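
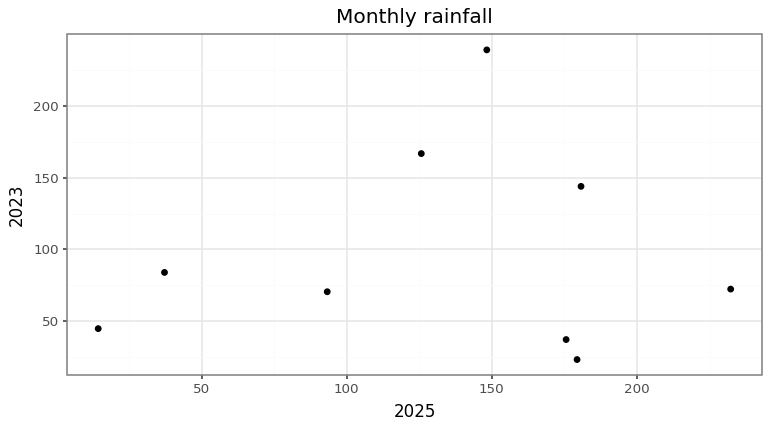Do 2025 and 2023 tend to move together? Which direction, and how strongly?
Points are roughly uncorrelated; weak (|r| ≈ 0.1).

no clear correlation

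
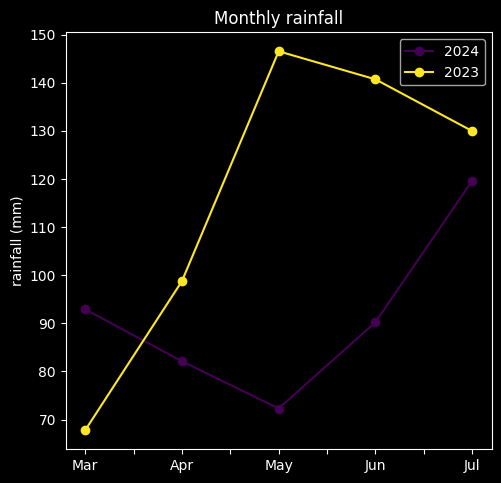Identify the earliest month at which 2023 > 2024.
Mar: 2023 ≈ 70 vs 2024 ≈ 90 (not yet); Apr: 2023 ≈ 100 vs 2024 ≈ 80 (first crossover).

Apr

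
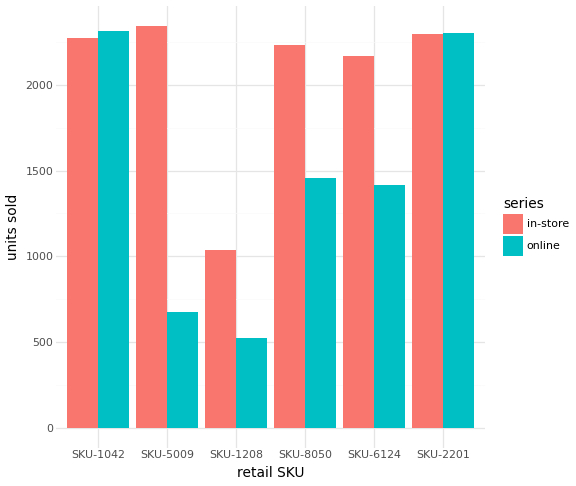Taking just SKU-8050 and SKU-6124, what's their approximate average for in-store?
(2200 + 2200) / 2 ≈ 2200.

≈ 2200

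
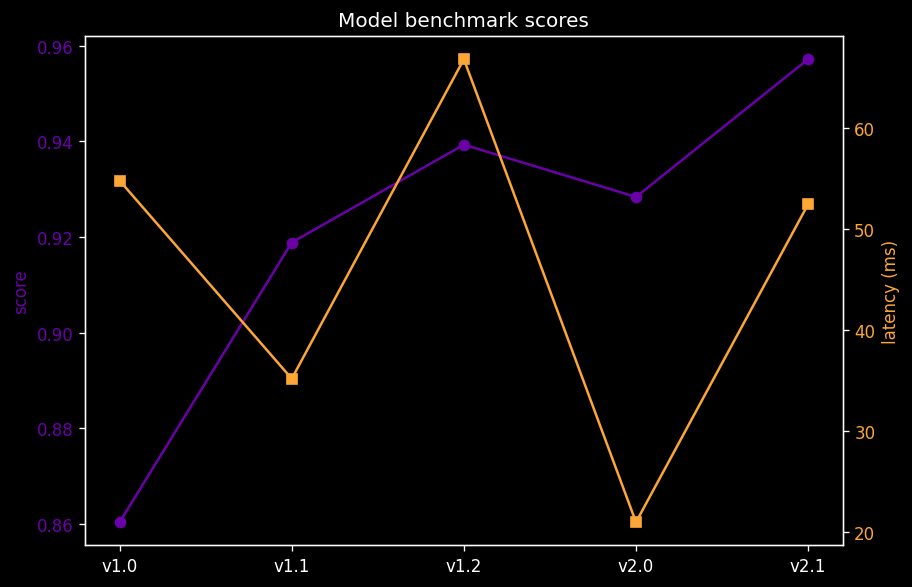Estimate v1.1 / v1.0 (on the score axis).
v1.1 ≈ 0.92, v1.0 ≈ 0.86; 0.92/0.86 ≈ 1.07.

≈ 1.07×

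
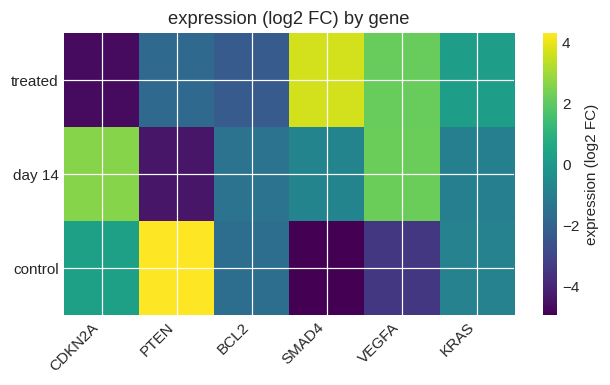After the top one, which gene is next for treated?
Top 3 for treated: SMAD4 ≈ 4, VEGFA ≈ 2, KRAS ≈ 0.

VEGFA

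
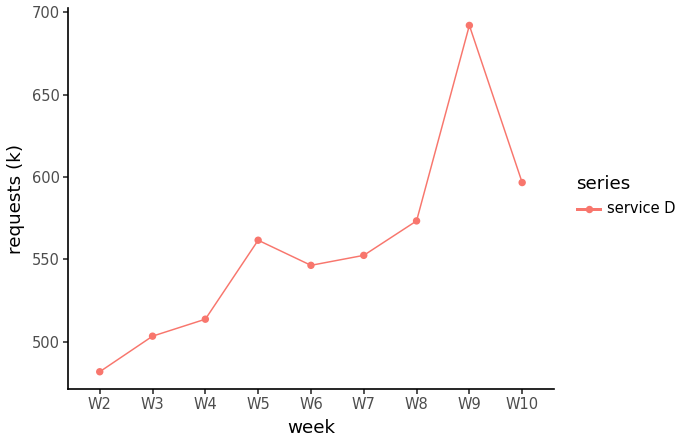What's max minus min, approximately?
≈ 220

Max W9 ≈ 700, min W2 ≈ 480; range ≈ 220.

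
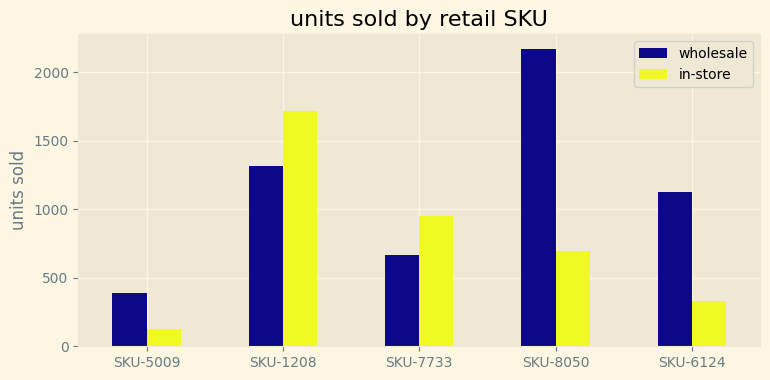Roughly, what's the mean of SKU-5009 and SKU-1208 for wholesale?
(400 + 1400) / 2 ≈ 900.

≈ 900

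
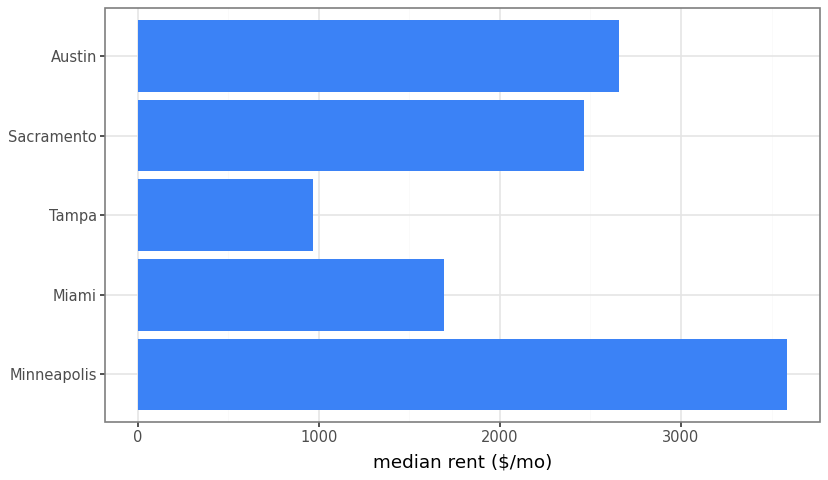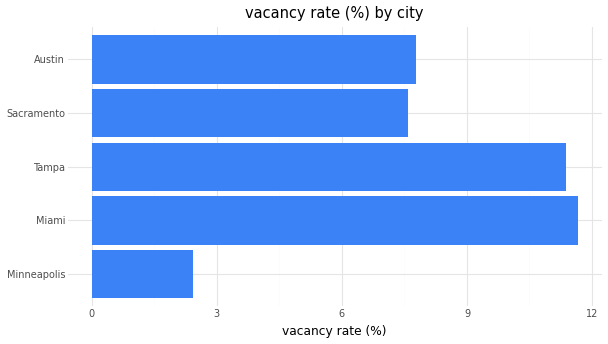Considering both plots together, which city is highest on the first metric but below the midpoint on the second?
Minneapolis

Chart 2 median vacancy rate (%) ≈ 8; below-median cities: Minneapolis, Sacramento. Among those, Minneapolis has the highest median rent ($/mo) (≈ 3500).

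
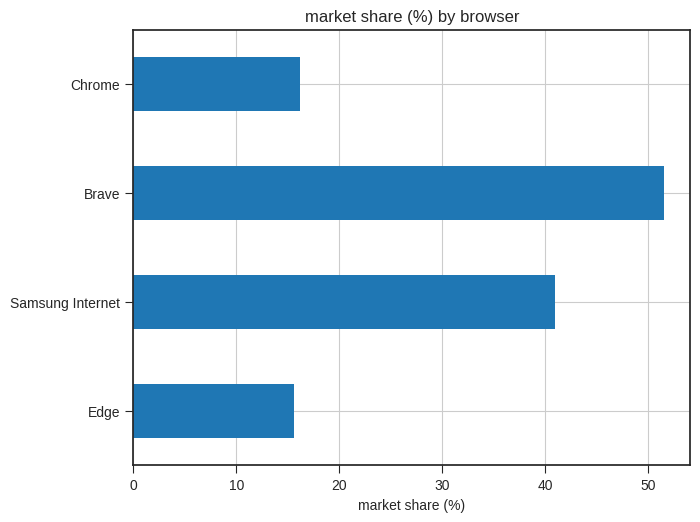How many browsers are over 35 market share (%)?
Above 35: Samsung Internet, Brave.

2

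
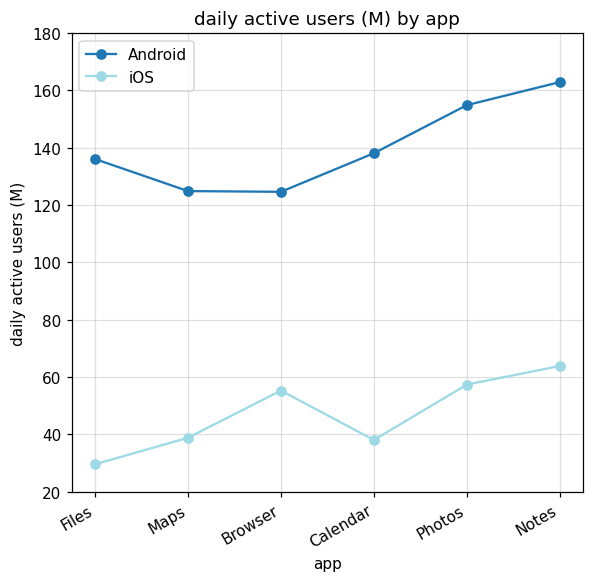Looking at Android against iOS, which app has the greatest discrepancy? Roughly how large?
Files, ≈ 120 M

Files: Android ≈ 140, iOS ≈ 20 → gap ≈ 120. Next-largest (Calendar) is only ≈ 100.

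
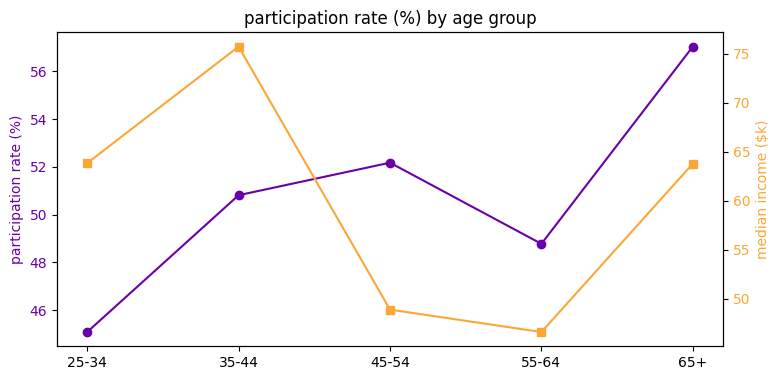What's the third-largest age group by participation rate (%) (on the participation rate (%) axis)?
35-44

Top 4 (on the participation rate (%) axis): 65+ ≈ 57, 45-54 ≈ 52, 35-44 ≈ 51, 55-64 ≈ 49.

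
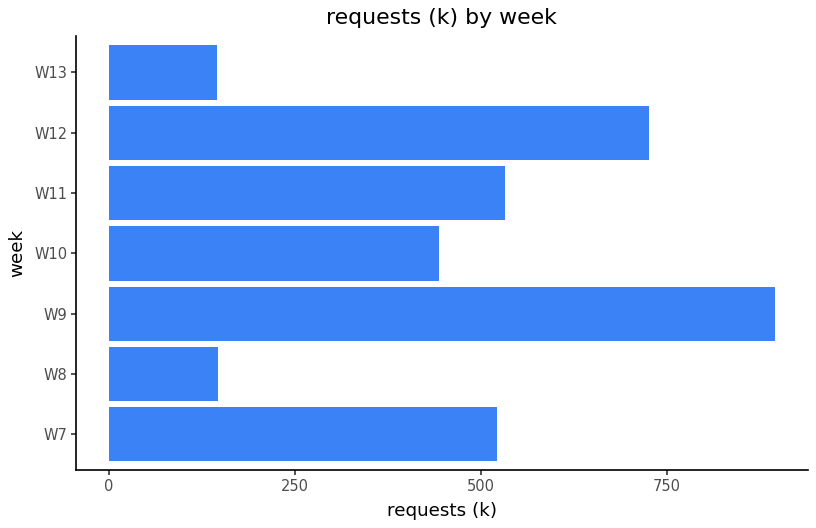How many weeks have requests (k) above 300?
Above 300: W7, W9, W10, W11, W12.

5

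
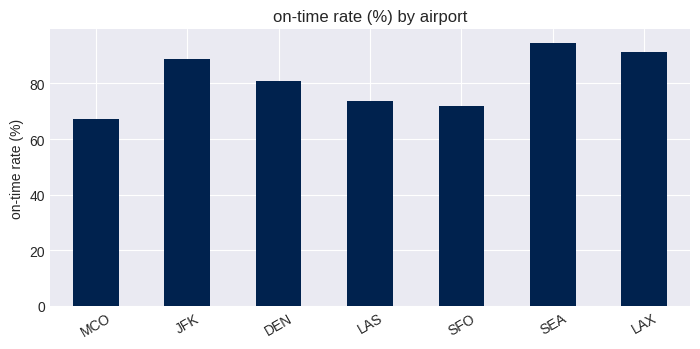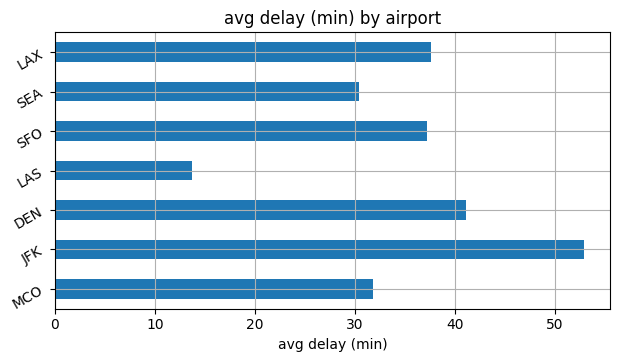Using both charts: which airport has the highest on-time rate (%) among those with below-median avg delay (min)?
Chart 2 median avg delay (min) ≈ 35; below-median airports: MCO, LAS, SEA. Among those, SEA has the highest on-time rate (%) (≈ 90).

SEA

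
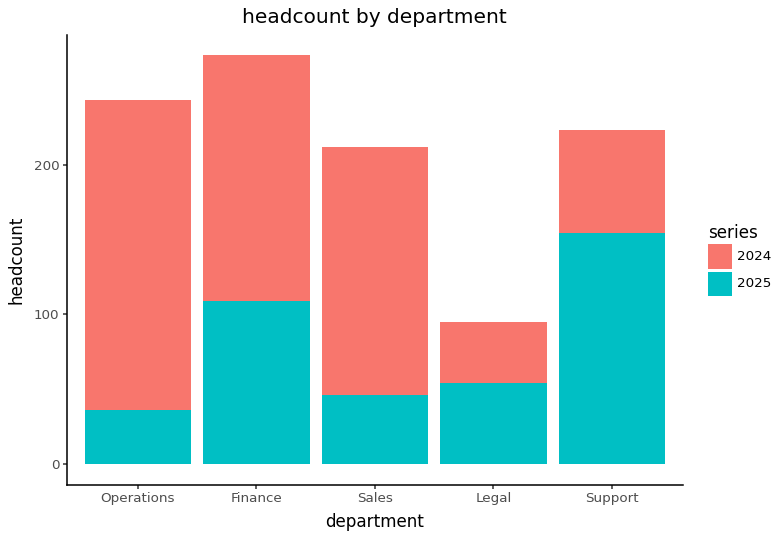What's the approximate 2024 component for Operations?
≈ 225

2024 top ≈ 250, bottom ≈ 25; segment ≈ 225.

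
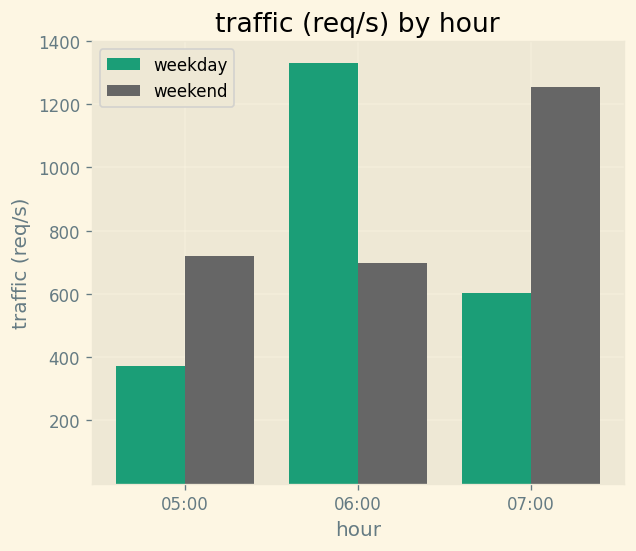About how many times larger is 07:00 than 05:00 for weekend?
≈ 1.5×

07:00 ≈ 1200, 05:00 ≈ 800; 1200/800 ≈ 1.5.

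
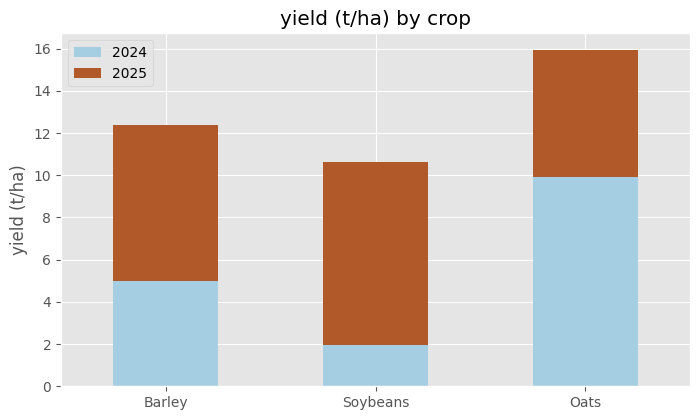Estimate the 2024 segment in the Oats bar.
≈ 10

2024 top ≈ 10, bottom ≈ 0; segment ≈ 10.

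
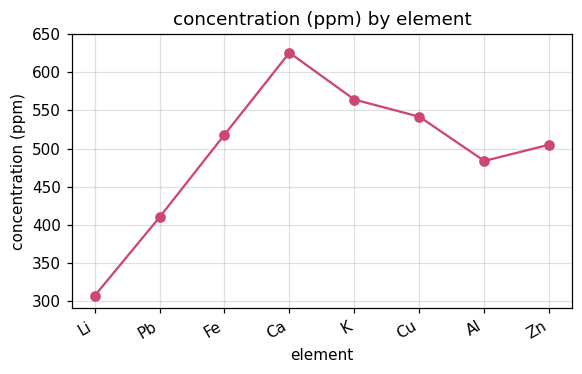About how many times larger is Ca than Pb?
Ca ≈ 650, Pb ≈ 400; 650/400 ≈ 1.62.

≈ 1.62×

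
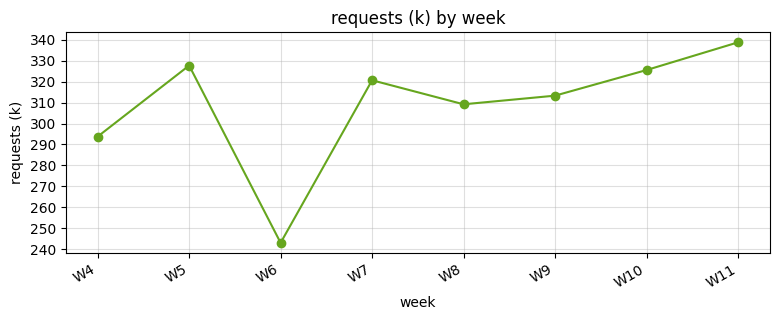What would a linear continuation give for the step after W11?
≈ 355

Last three: 310, 330, 340 → slope ≈ 15/step → next ≈ 355.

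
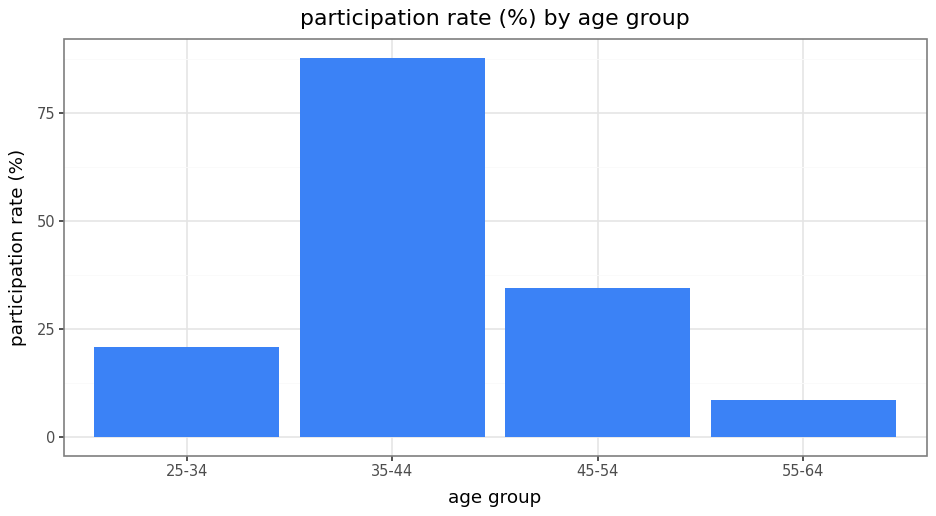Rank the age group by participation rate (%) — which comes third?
Top 4: 35-44 ≈ 90, 45-54 ≈ 30, 25-34 ≈ 20, 55-64 ≈ 10.

25-34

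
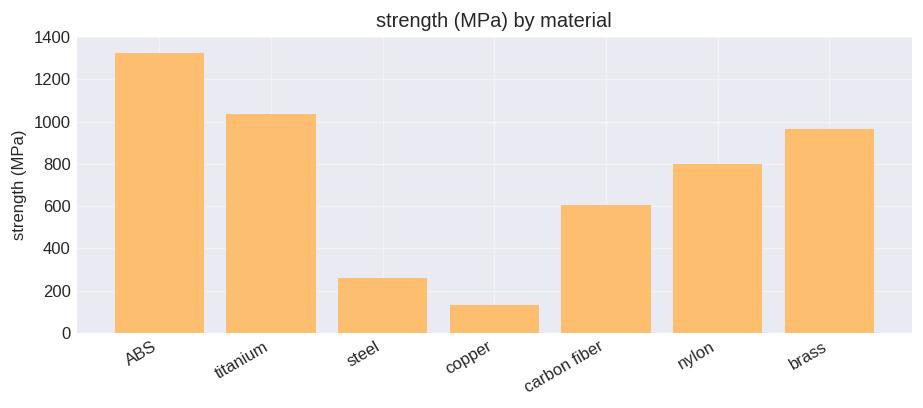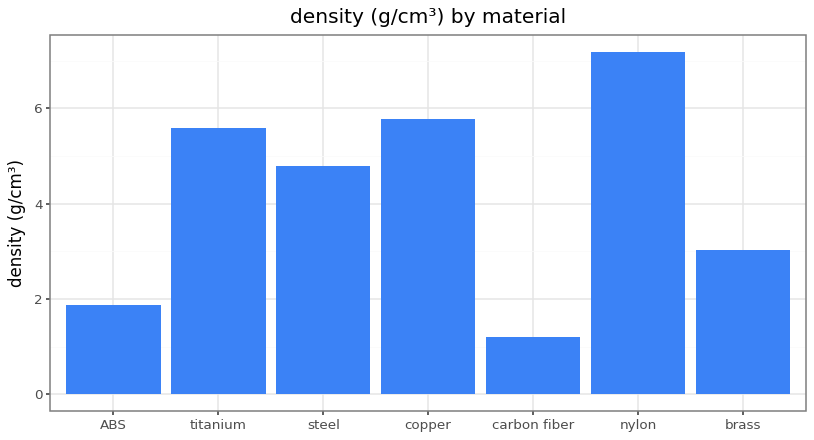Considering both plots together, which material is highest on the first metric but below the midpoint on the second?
ABS

Chart 2 median density (g/cm³) ≈ 5; below-median materials: ABS, carbon fiber, brass. Among those, ABS has the highest strength (MPa) (≈ 1400).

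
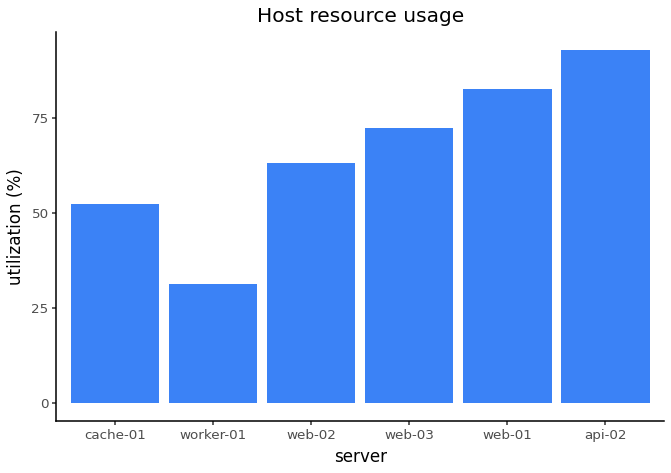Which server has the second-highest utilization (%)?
Top 3: api-02 ≈ 90, web-01 ≈ 80, web-03 ≈ 70.

web-01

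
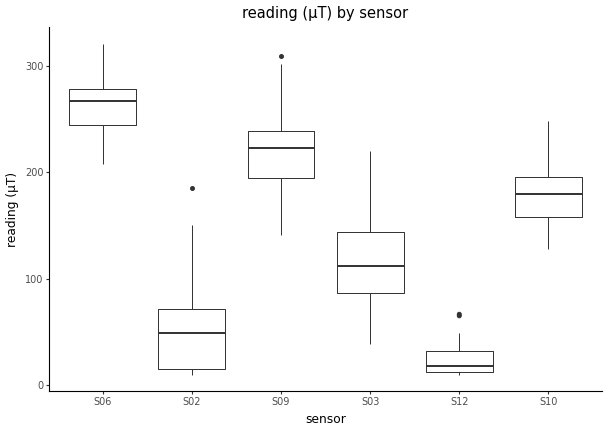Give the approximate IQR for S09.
Q3 ≈ 250, Q1 ≈ 200; IQR ≈ 50.

≈ 50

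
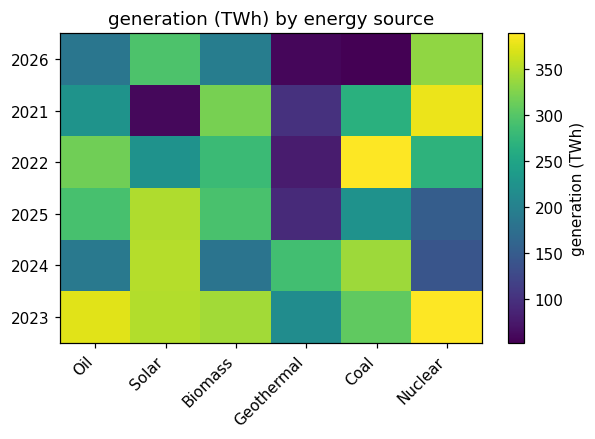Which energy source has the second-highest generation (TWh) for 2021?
Biomass

Top 3 for 2021: Nuclear ≈ 400, Biomass ≈ 300, Coal ≈ 250.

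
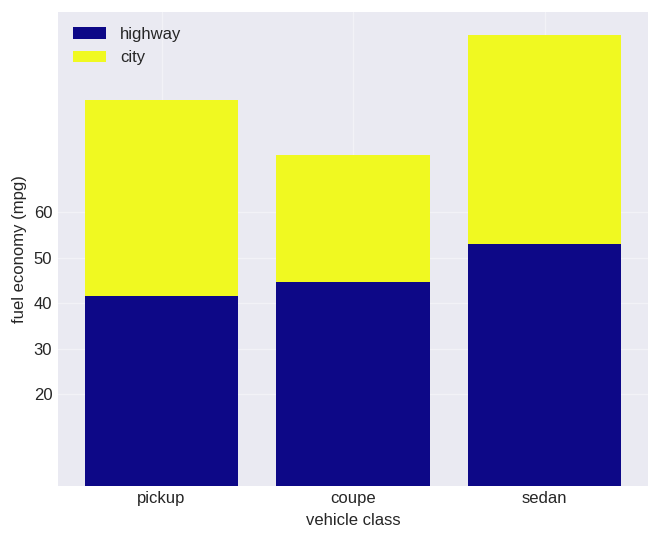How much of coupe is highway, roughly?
highway top ≈ 40, bottom ≈ 0; segment ≈ 40.

≈ 40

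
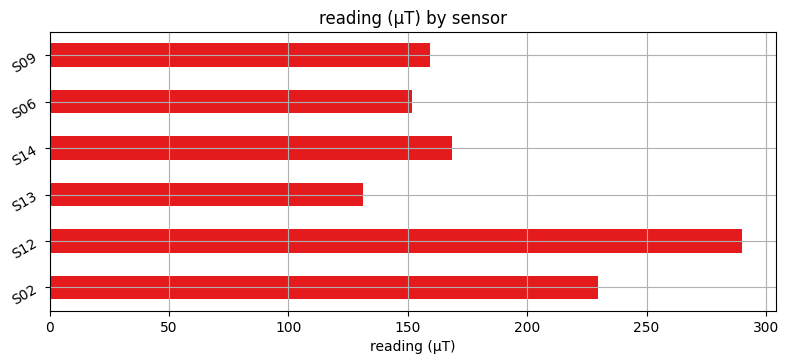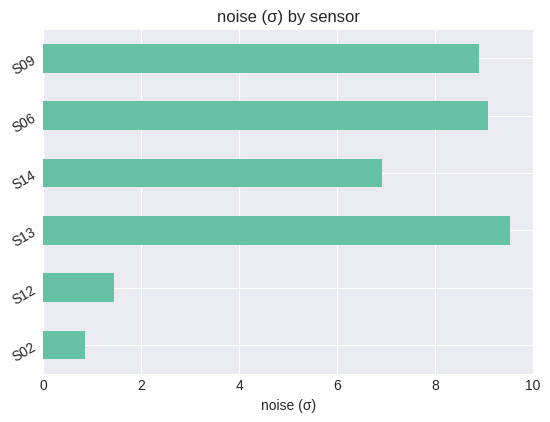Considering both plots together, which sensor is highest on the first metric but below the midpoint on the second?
S12

Chart 2 median noise (σ) ≈ 8; below-median sensors: S02, S12, S14. Among those, S12 has the highest reading (µT) (≈ 300).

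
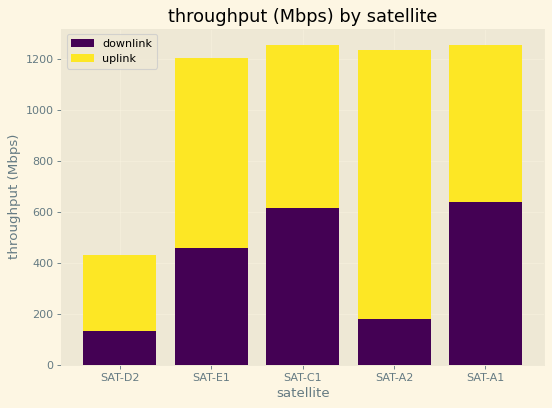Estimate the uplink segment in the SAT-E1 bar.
≈ 800

uplink top ≈ 1200, bottom ≈ 400; segment ≈ 800.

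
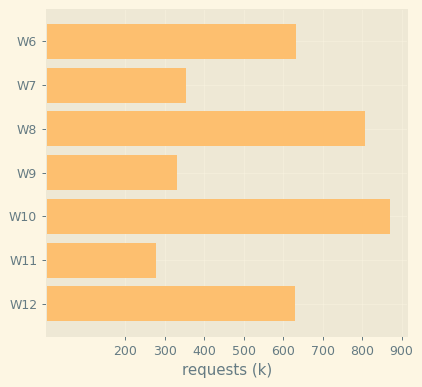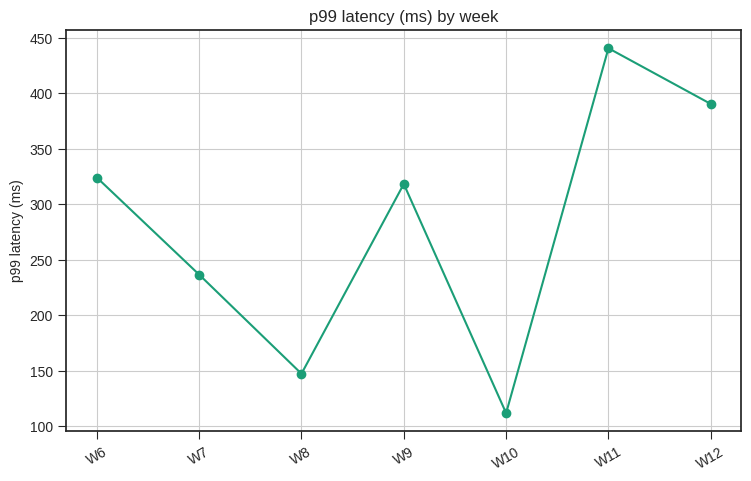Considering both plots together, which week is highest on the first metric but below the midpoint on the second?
W10

Chart 2 median p99 latency (ms) ≈ 300; below-median weeks: W7, W8, W10. Among those, W10 has the highest requests (k) (≈ 900).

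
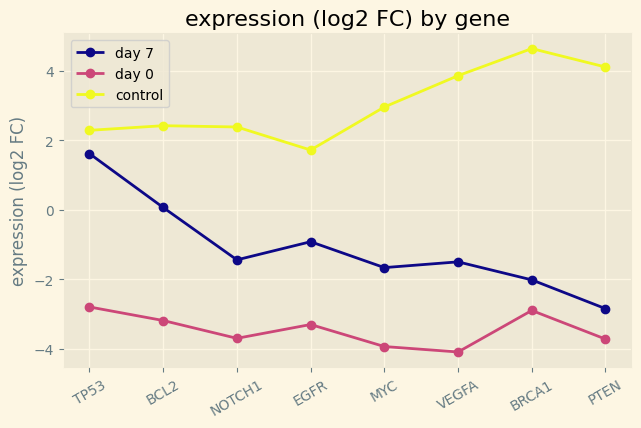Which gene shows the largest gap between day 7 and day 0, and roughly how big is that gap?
TP53, ≈ 5 log2 FC

TP53: day 7 ≈ 2, day 0 ≈ -3 → gap ≈ 5. Next-largest (BCL2) is only ≈ 3.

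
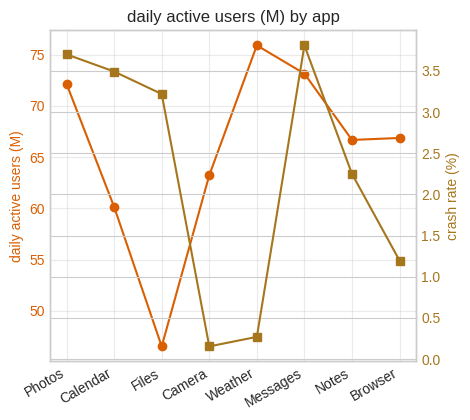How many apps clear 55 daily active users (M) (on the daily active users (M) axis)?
Above 55: Photos, Calendar, Camera, Weather, Messages, Notes, Browser.

7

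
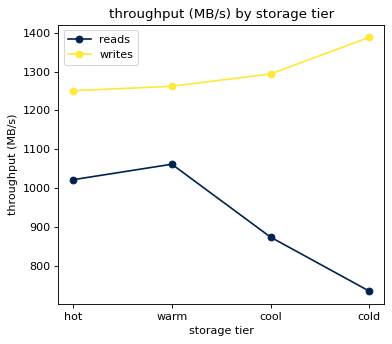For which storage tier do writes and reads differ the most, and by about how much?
cold, ≈ 700 MB/s

cold: writes ≈ 1400, reads ≈ 700 → gap ≈ 700. Next-largest (cool) is only ≈ 400.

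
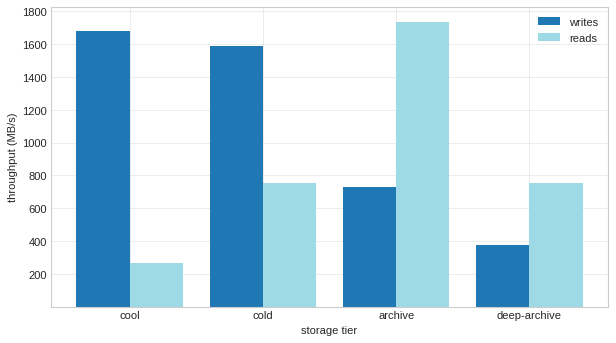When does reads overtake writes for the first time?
cold: reads ≈ 800 vs writes ≈ 1600 (not yet); archive: reads ≈ 1800 vs writes ≈ 800 (first crossover).

archive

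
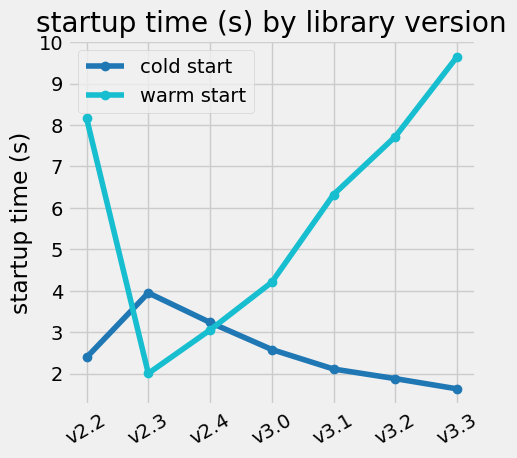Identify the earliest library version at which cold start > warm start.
v2.3

v2.2: cold start ≈ 2 vs warm start ≈ 8 (not yet); v2.3: cold start ≈ 4 vs warm start ≈ 2 (first crossover).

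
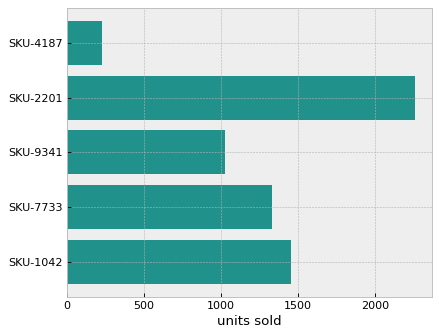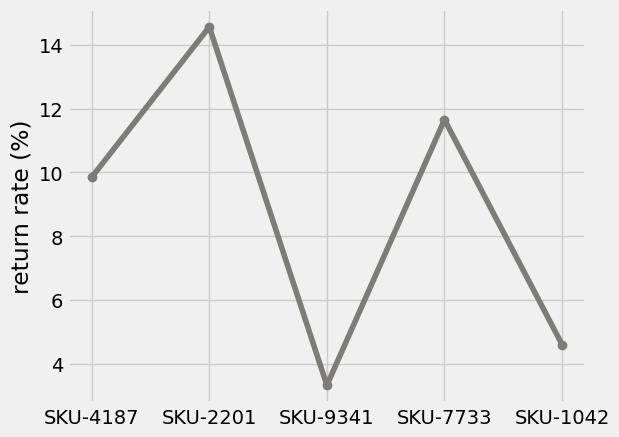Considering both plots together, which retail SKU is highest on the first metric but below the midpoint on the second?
Chart 2 median return rate (%) ≈ 10; below-median retail SKUs: SKU-9341, SKU-1042. Among those, SKU-1042 has the highest units sold (≈ 1500).

SKU-1042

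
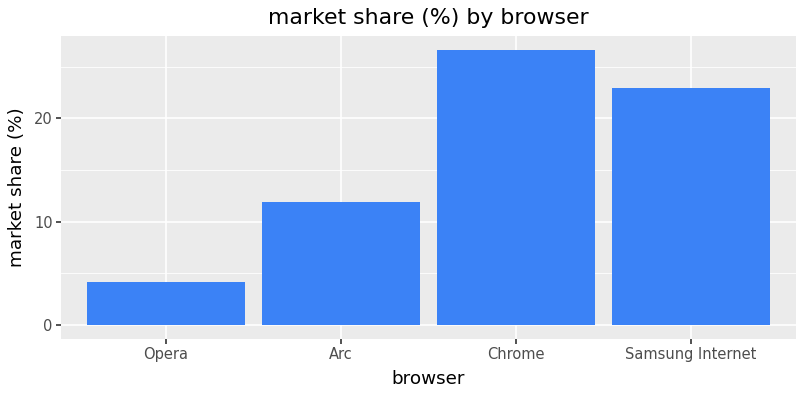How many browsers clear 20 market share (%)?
Above 20: Chrome, Samsung Internet.

2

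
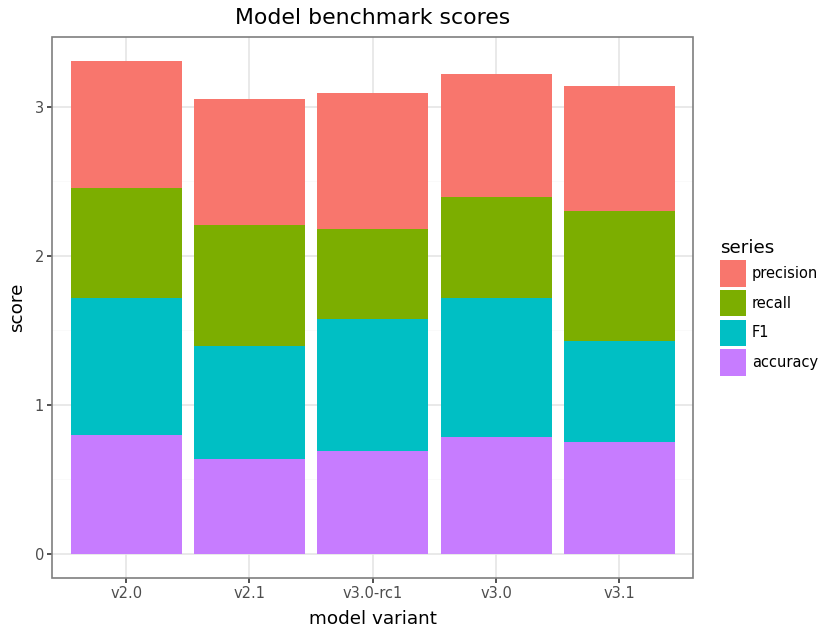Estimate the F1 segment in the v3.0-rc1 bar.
≈ 1.0

F1 top ≈ 1.5, bottom ≈ 0.5; segment ≈ 1.0.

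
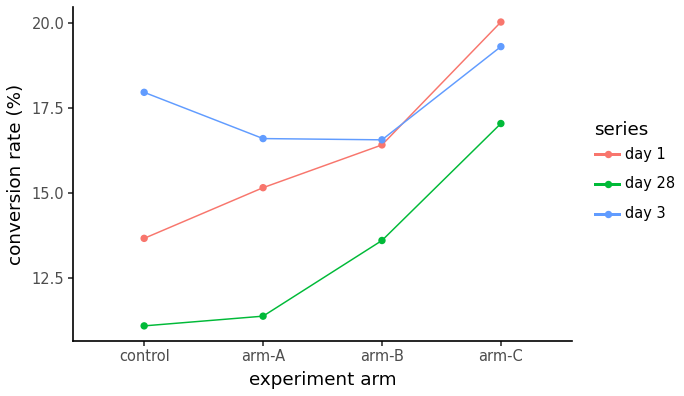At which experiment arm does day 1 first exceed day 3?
arm-B: day 1 ≈ 16 vs day 3 ≈ 17 (not yet); arm-C: day 1 ≈ 20 vs day 3 ≈ 19 (first crossover).

arm-C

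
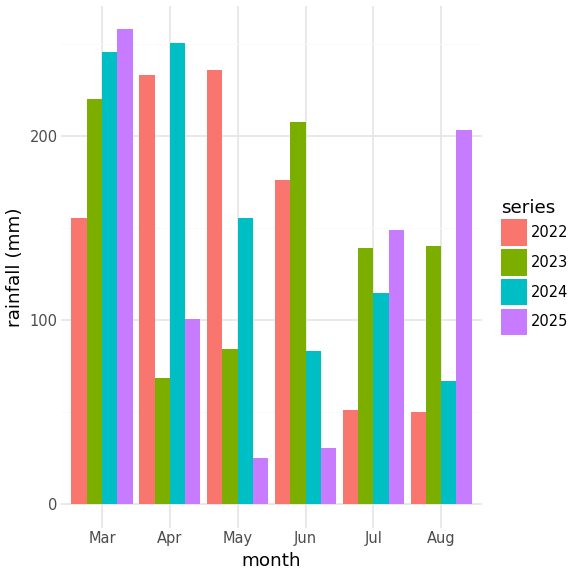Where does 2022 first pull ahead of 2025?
Apr

Mar: 2022 ≈ 150 vs 2025 ≈ 250 (not yet); Apr: 2022 ≈ 225 vs 2025 ≈ 100 (first crossover).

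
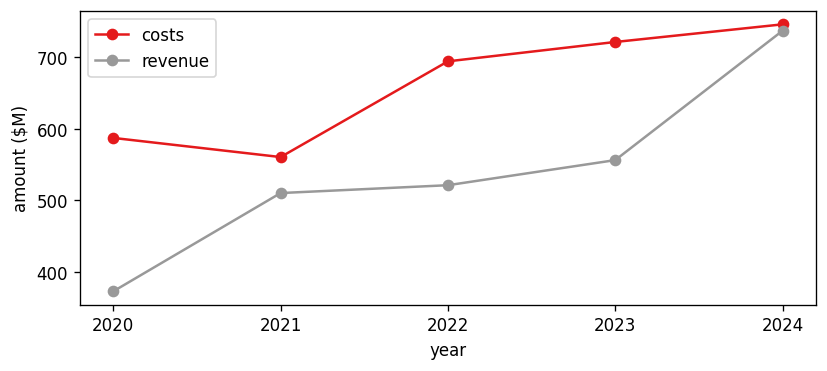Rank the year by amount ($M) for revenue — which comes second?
2023

Top 3 for revenue: 2024 ≈ 750, 2023 ≈ 550, 2022 ≈ 500.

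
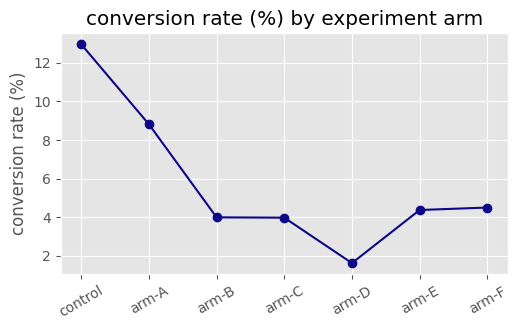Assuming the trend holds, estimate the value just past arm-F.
Last three: 2, 4, 5 → slope ≈ 1.5/step → next ≈ 6.5.

≈ 6.5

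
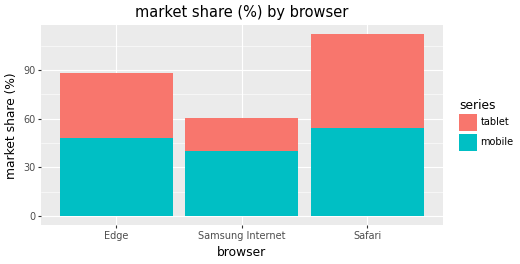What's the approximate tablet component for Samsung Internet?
≈ 20

tablet top ≈ 60, bottom ≈ 40; segment ≈ 20.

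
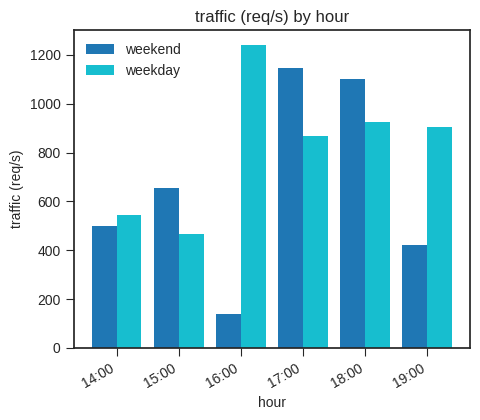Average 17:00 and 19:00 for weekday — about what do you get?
≈ 900

(800 + 1000) / 2 ≈ 900.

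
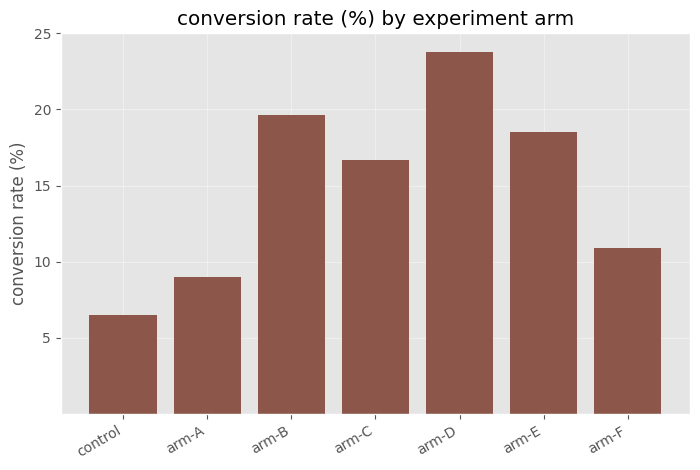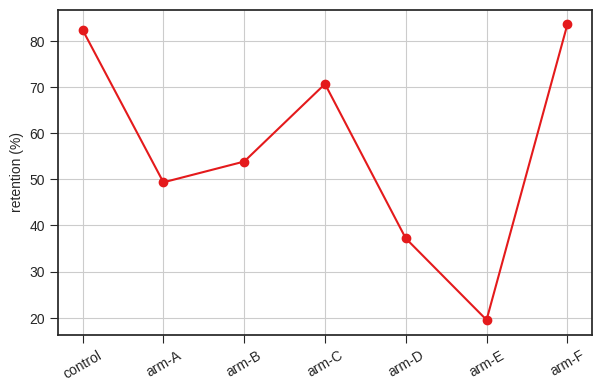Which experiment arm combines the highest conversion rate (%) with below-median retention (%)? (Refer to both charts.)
arm-D

Chart 2 median retention (%) ≈ 50; below-median experiment arms: arm-A, arm-D, arm-E. Among those, arm-D has the highest conversion rate (%) (≈ 25).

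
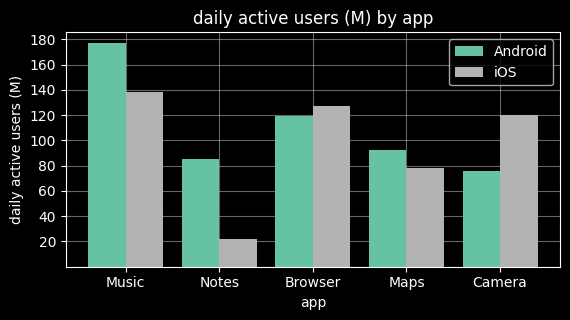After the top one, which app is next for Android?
Top 3 for Android: Music ≈ 180, Browser ≈ 120, Maps ≈ 100.

Browser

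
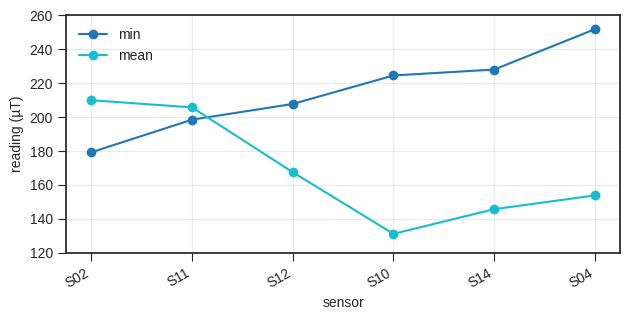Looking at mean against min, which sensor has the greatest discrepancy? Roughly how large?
S04: mean ≈ 160, min ≈ 260 → gap ≈ 100. Next-largest (S10) is only ≈ 80.

S04, ≈ 100 µT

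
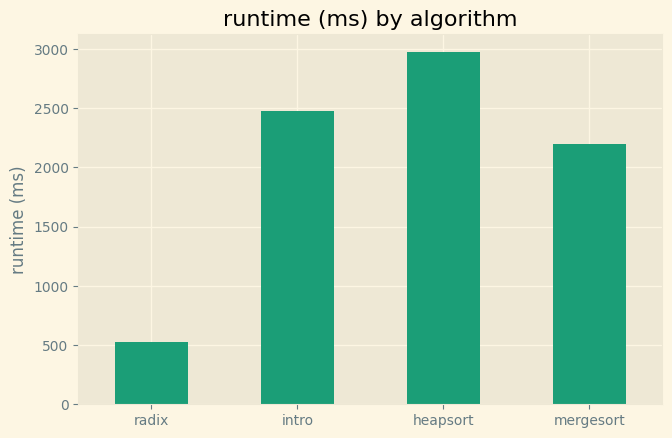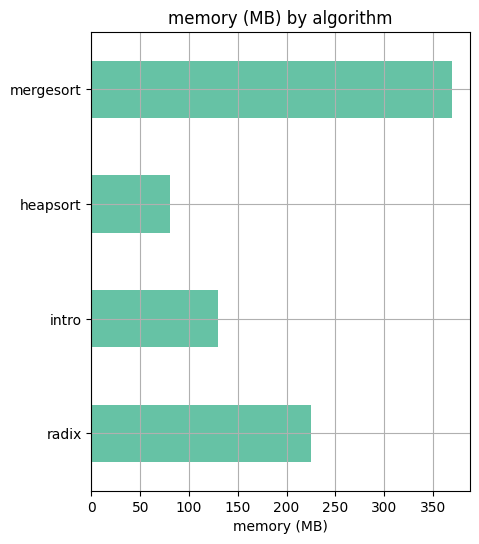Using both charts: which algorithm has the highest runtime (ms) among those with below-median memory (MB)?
heapsort

Chart 2 median memory (MB) ≈ 200; below-median algorithms: intro, heapsort. Among those, heapsort has the highest runtime (ms) (≈ 3000).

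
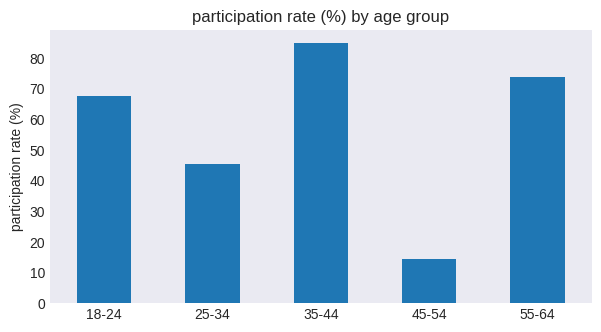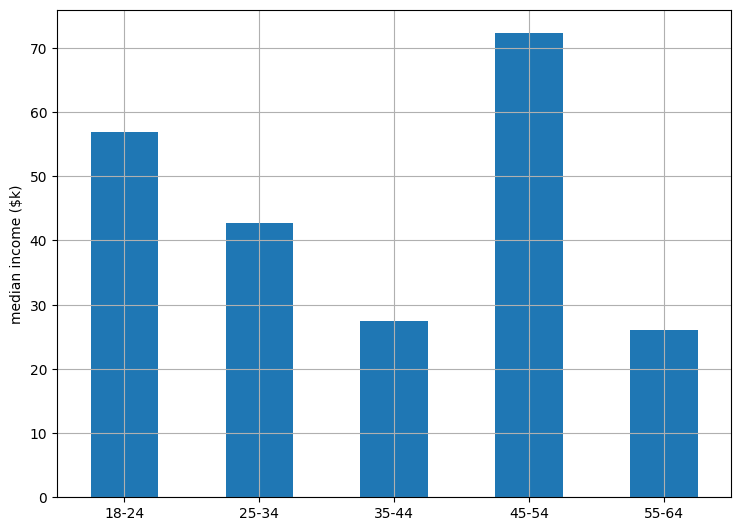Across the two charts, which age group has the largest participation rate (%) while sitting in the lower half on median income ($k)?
Chart 2 median median income ($k) ≈ 40; below-median age groups: 35-44, 55-64. Among those, 35-44 has the highest participation rate (%) (≈ 80).

35-44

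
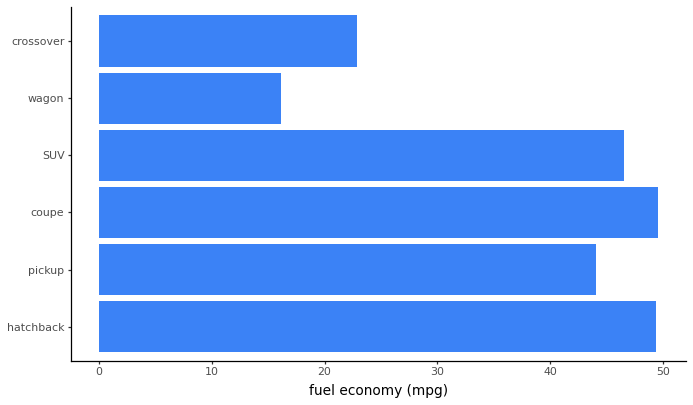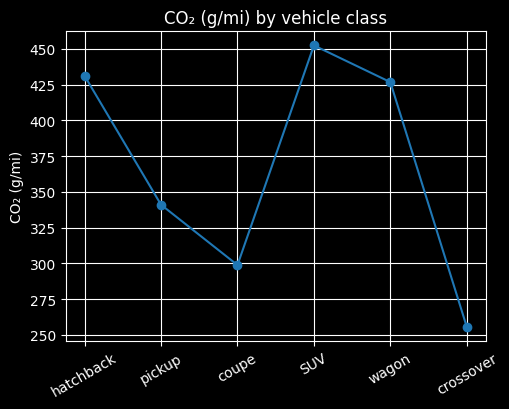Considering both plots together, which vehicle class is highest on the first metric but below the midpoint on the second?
coupe

Chart 2 median CO₂ (g/mi) ≈ 400; below-median vehicle classes: pickup, coupe, crossover. Among those, coupe has the highest fuel economy (mpg) (≈ 50).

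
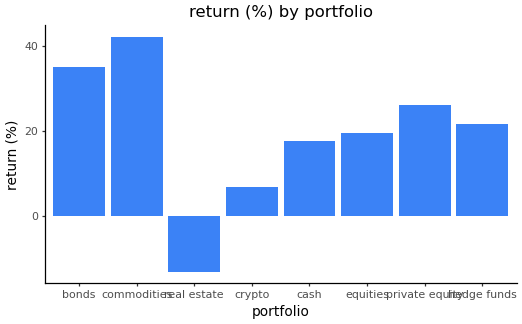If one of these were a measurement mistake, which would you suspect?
real estate ≈ -15; the rest sit between ≈ 5 and ≈ 40.

real estate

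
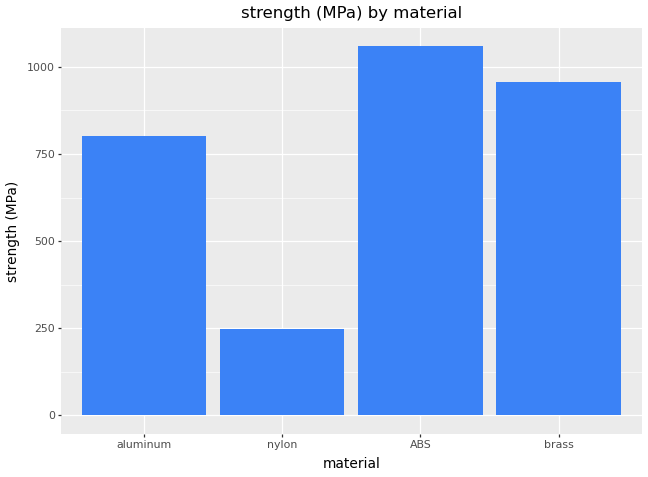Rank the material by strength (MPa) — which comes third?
Top 4: ABS ≈ 1100, brass ≈ 1000, aluminum ≈ 800, nylon ≈ 200.

aluminum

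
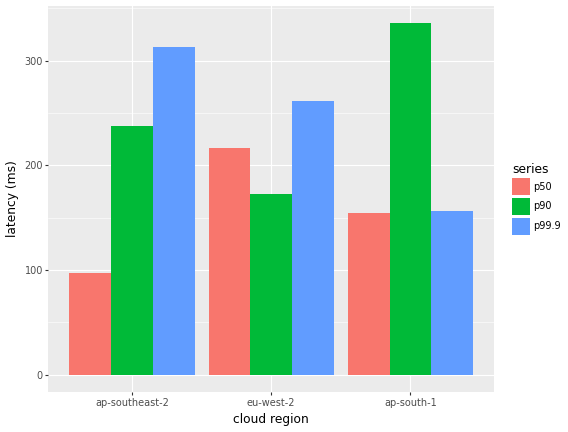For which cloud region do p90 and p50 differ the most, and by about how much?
ap-south-1: p90 ≈ 350, p50 ≈ 150 → gap ≈ 200. Next-largest (ap-southeast-2) is only ≈ 150.

ap-south-1, ≈ 200 ms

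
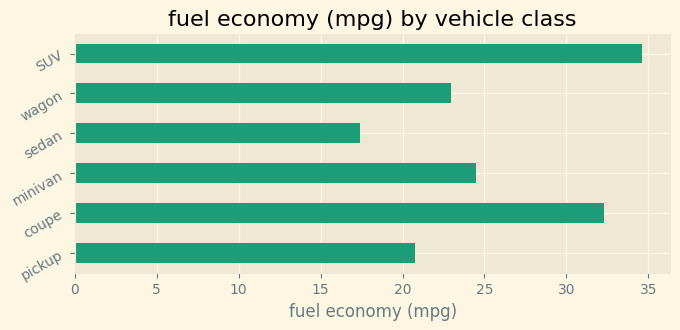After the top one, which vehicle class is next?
Top 3: SUV ≈ 35, coupe ≈ 30, minivan ≈ 25.

coupe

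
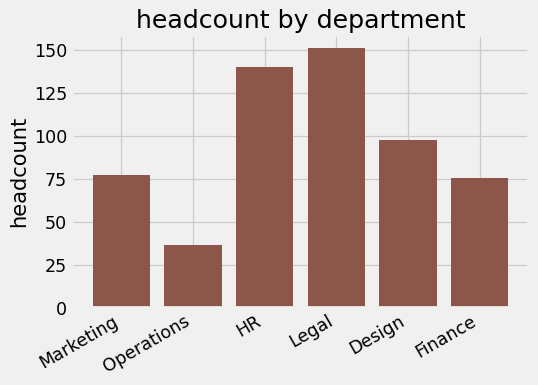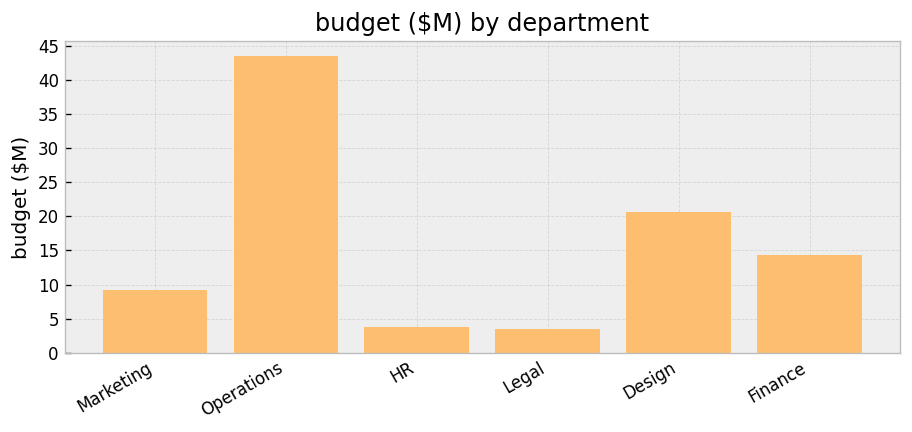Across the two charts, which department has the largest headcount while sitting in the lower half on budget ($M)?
Chart 2 median budget ($M) ≈ 10; below-median departments: Marketing, HR, Legal. Among those, Legal has the highest headcount (≈ 160).

Legal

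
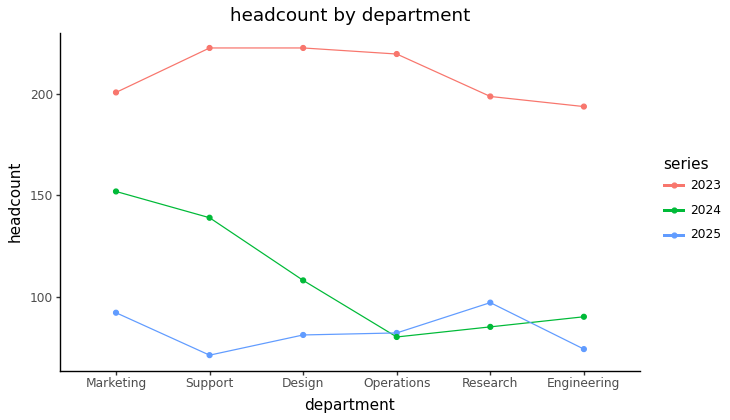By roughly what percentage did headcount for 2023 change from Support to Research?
≈ -9.1%

Support ≈ 220, Research ≈ 200; (200 − 220) / 220 ≈ -9.1%.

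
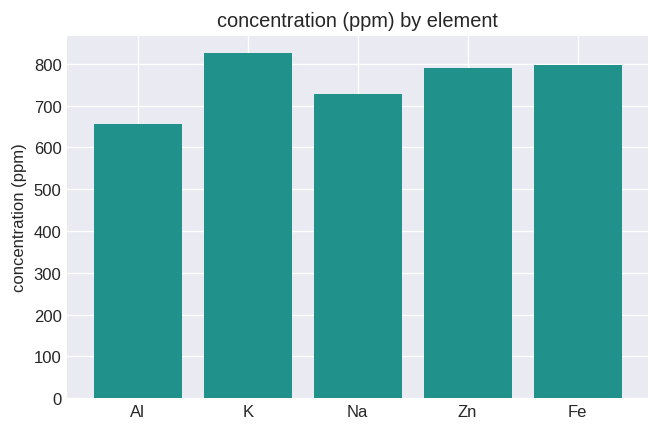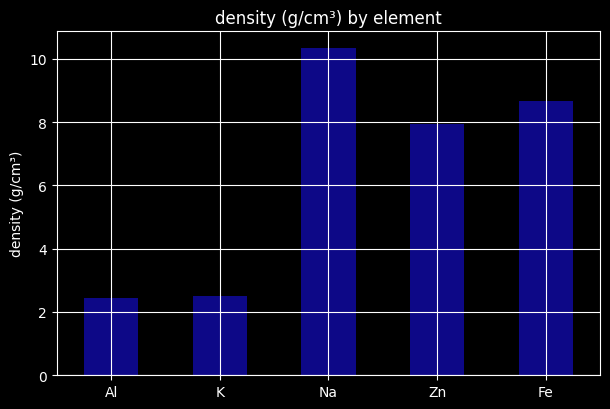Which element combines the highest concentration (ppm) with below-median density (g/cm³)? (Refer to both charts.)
K

Chart 2 median density (g/cm³) ≈ 8; below-median elements: Al, K. Among those, K has the highest concentration (ppm) (≈ 800).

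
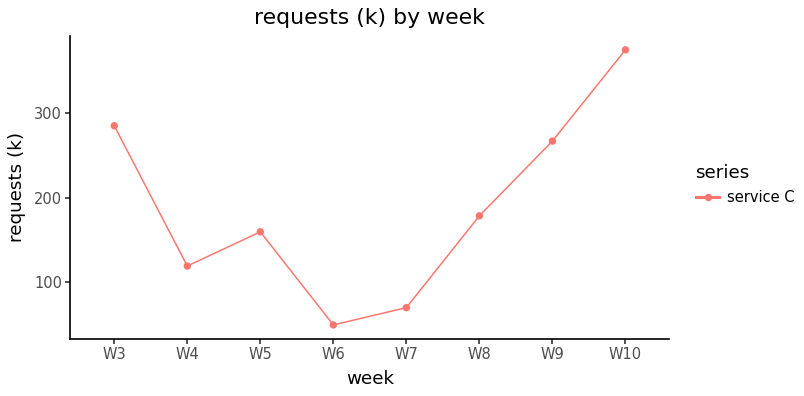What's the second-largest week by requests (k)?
W3

Top 3: W10 ≈ 400, W3 ≈ 300, W9 ≈ 250.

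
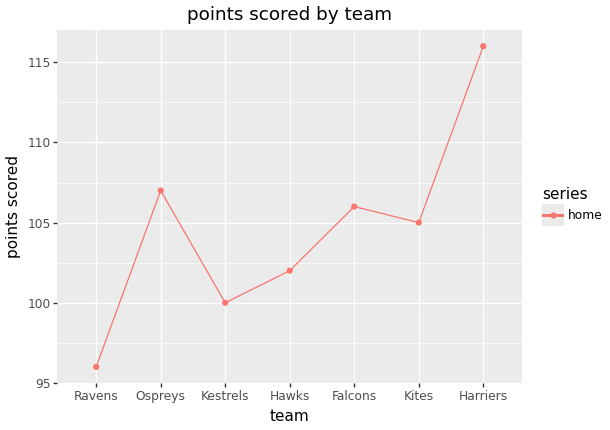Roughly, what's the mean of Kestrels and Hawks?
(100 + 102) / 2 ≈ 101.

≈ 101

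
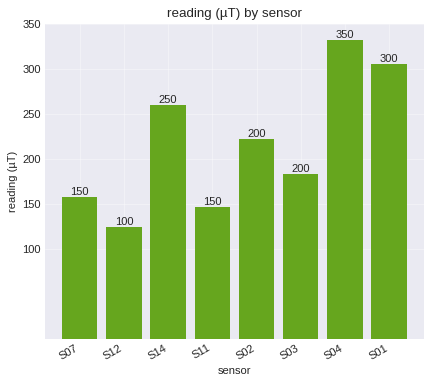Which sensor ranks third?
Top 4: S04 ≈ 350, S01 ≈ 300, S14 ≈ 250, S02 ≈ 200.

S14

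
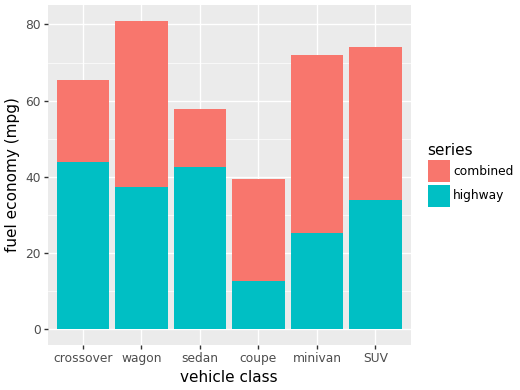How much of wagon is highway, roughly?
≈ 40

highway top ≈ 40, bottom ≈ 0; segment ≈ 40.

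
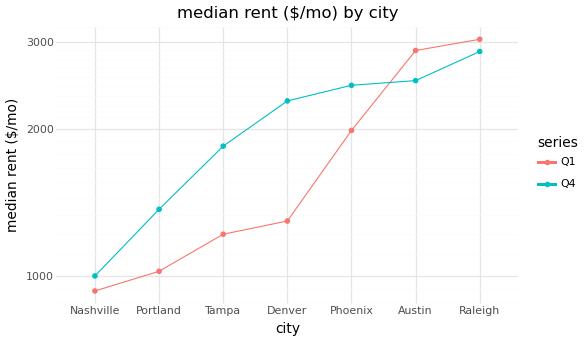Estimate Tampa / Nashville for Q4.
≈ 1.8×

Tampa ≈ 1800, Nashville ≈ 1000; 1800/1000 ≈ 1.8.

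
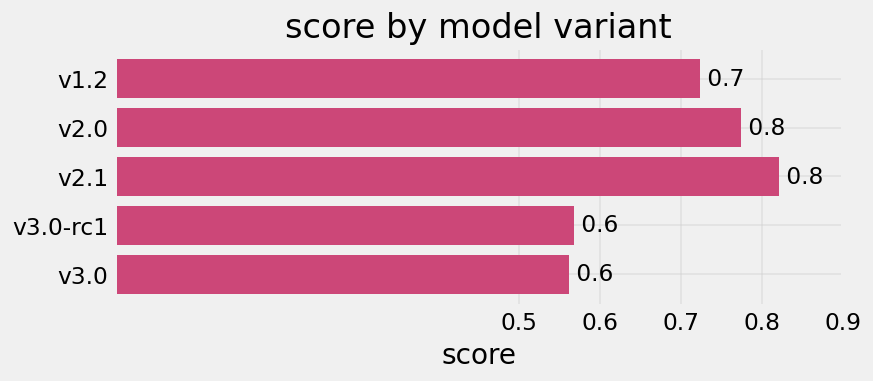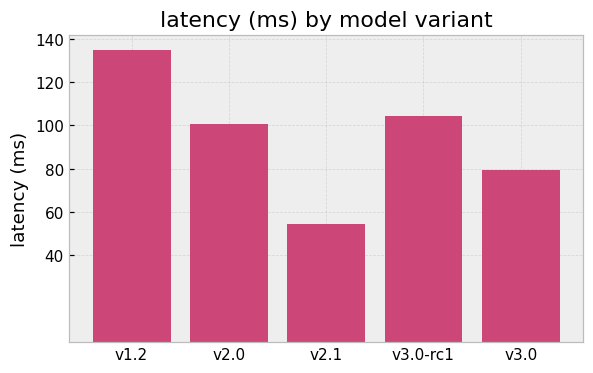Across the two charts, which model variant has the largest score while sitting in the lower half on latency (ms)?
Chart 2 median latency (ms) ≈ 100; below-median model variants: v2.1, v3.0. Among those, v2.1 has the highest score (≈ 0.8).

v2.1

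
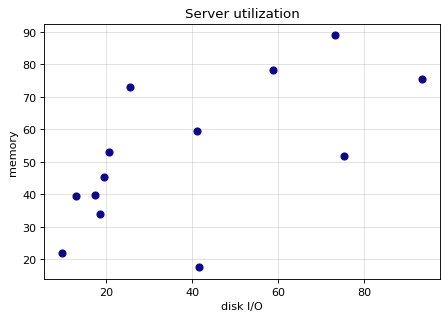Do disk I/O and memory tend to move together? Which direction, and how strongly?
positive, moderate

Points are positively correlated; moderate (|r| ≈ 0.6).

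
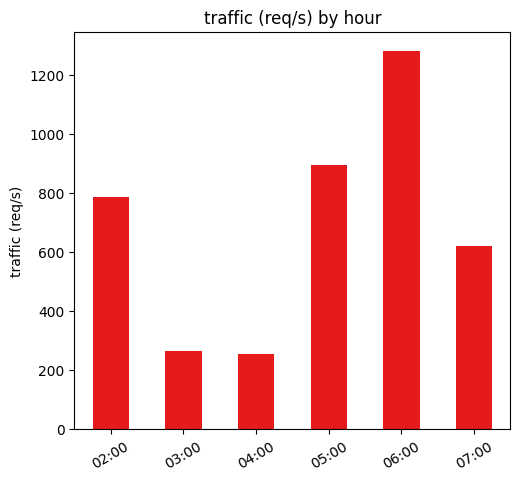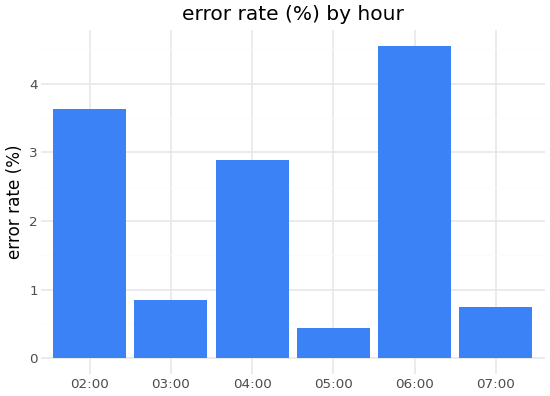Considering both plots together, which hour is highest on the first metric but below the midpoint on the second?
Chart 2 median error rate (%) ≈ 2; below-median hours: 03:00, 05:00, 07:00. Among those, 05:00 has the highest traffic (req/s) (≈ 800).

05:00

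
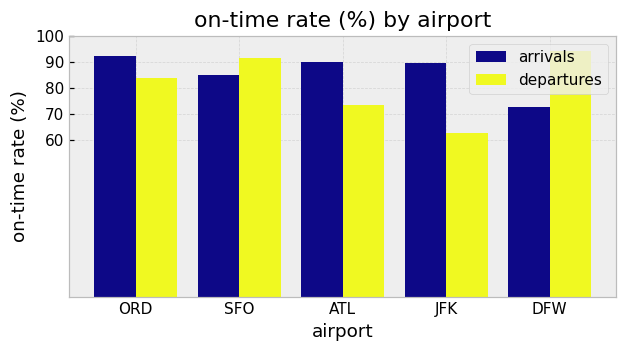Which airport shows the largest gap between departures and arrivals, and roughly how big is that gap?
JFK, ≈ 30 %

JFK: departures ≈ 60, arrivals ≈ 90 → gap ≈ 30. Next-largest (DFW) is only ≈ 20.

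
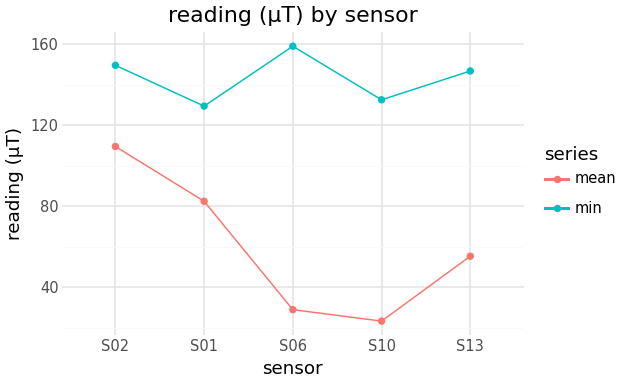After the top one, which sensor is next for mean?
S01

Top 3 for mean: S02 ≈ 100, S01 ≈ 80, S13 ≈ 60.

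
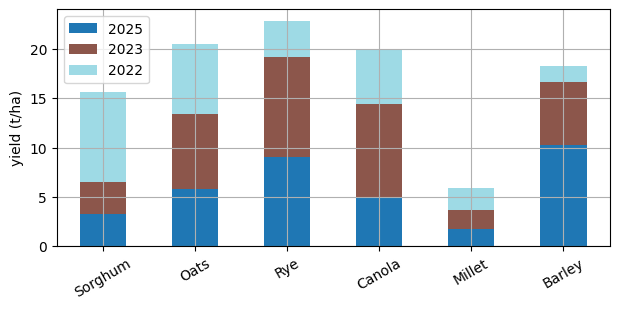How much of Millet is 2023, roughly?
2023 top ≈ 4, bottom ≈ 2; segment ≈ 2.

≈ 2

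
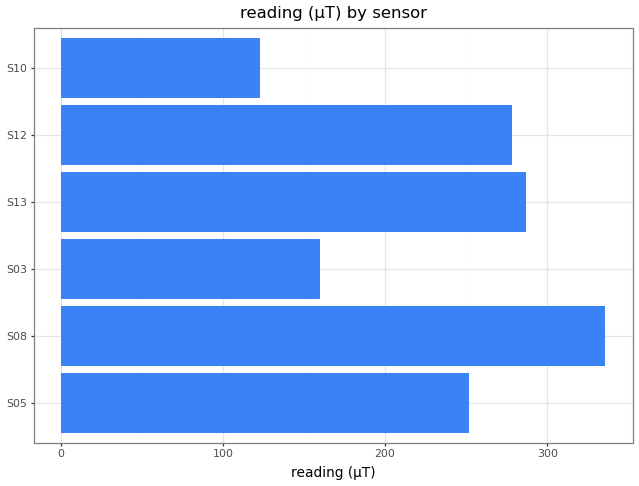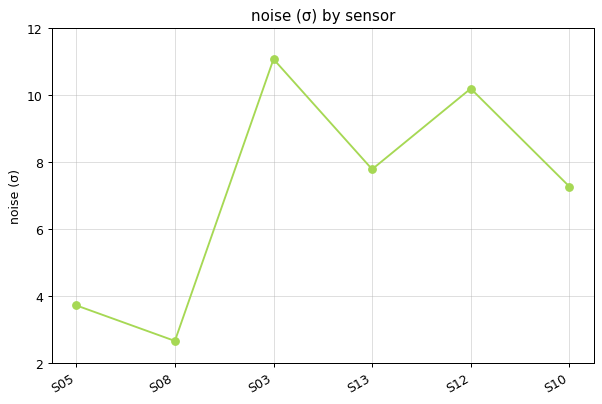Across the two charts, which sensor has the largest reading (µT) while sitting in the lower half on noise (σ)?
S08

Chart 2 median noise (σ) ≈ 8; below-median sensors: S05, S08, S10. Among those, S08 has the highest reading (µT) (≈ 350).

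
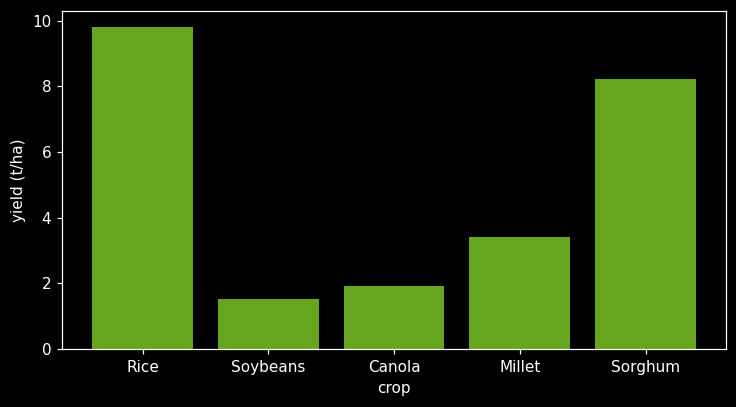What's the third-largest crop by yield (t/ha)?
Top 4: Rice ≈ 10, Sorghum ≈ 8, Millet ≈ 3, Canola ≈ 2.

Millet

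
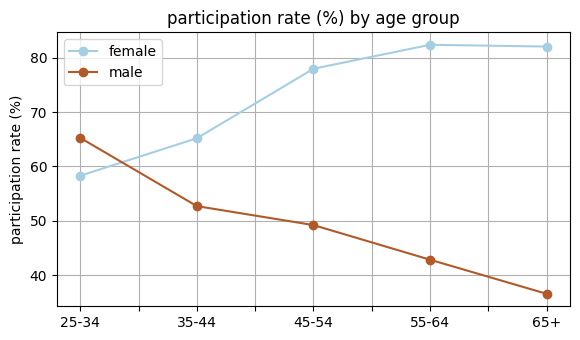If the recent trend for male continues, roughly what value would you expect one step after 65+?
Last three: 50, 45, 35 → slope ≈ -7.5/step → next ≈ 27.5.

≈ 27.5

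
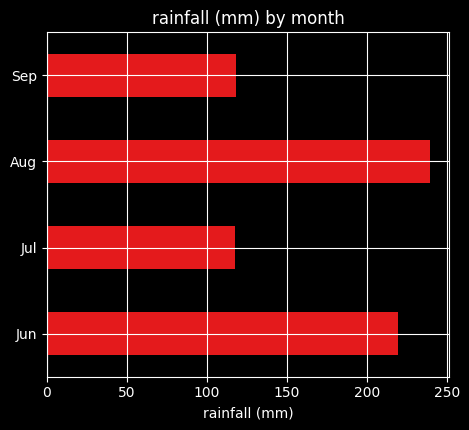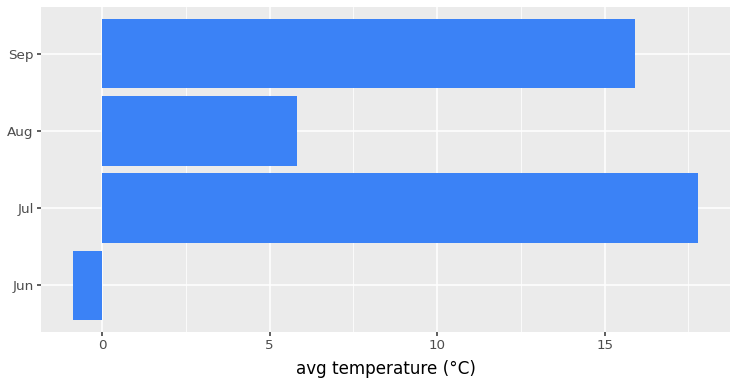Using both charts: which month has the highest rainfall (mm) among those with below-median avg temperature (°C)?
Chart 2 median avg temperature (°C) ≈ 10; below-median months: Jun, Aug. Among those, Aug has the highest rainfall (mm) (≈ 250).

Aug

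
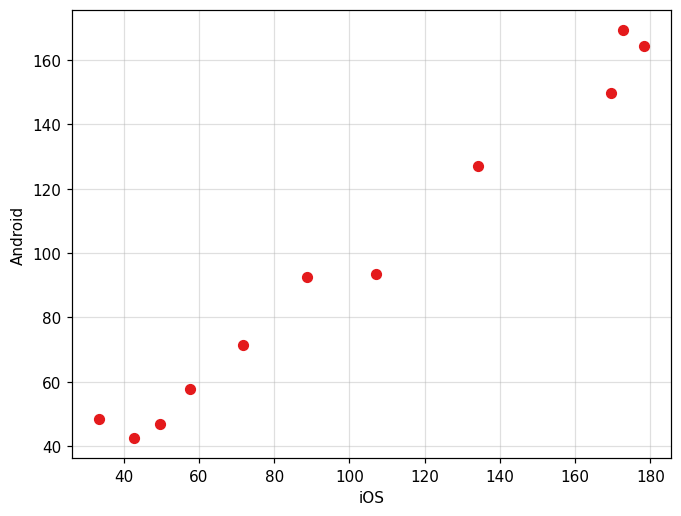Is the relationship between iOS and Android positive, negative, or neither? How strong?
Points are positively correlated; strong (|r| ≈ 1.0).

positive, strong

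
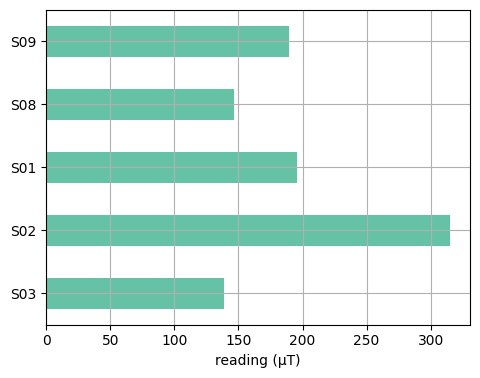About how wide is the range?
Max S02 ≈ 300, min S03 ≈ 150; range ≈ 150.

≈ 150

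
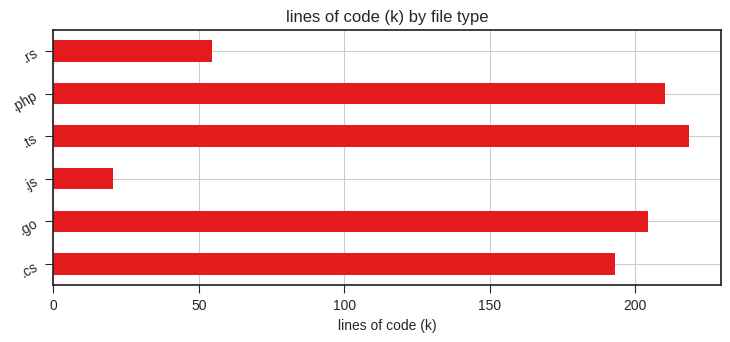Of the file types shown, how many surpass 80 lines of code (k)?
Above 80: .cs, .go, .ts, .php.

4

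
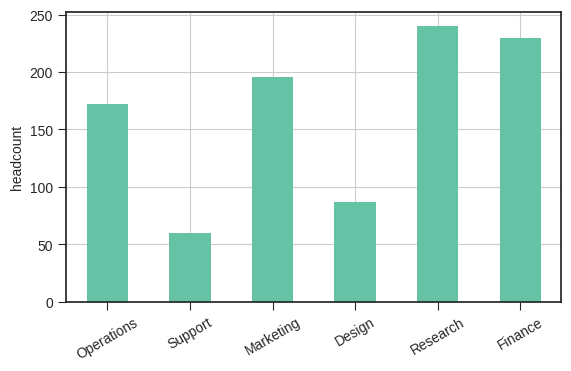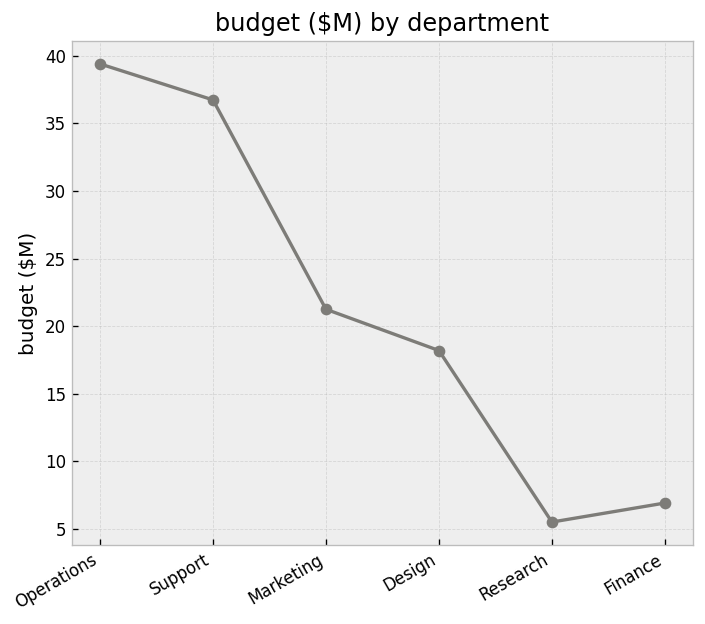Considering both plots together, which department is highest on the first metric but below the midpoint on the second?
Research

Chart 2 median budget ($M) ≈ 20; below-median departments: Design, Research, Finance. Among those, Research has the highest headcount (≈ 250).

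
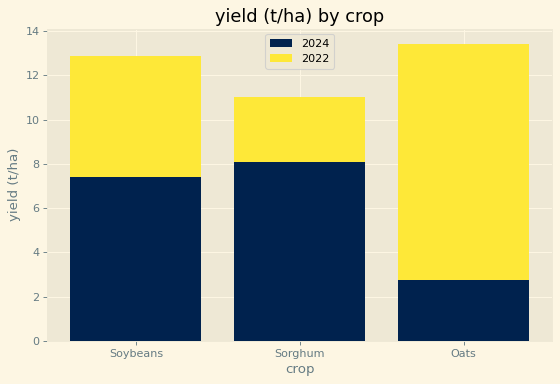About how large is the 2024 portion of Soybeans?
≈ 8

2024 top ≈ 8, bottom ≈ 0; segment ≈ 8.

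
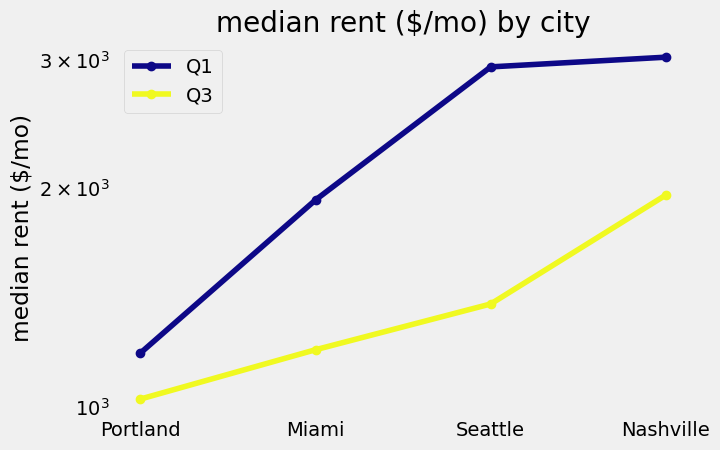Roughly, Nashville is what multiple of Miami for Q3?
Nashville ≈ 2000, Miami ≈ 1200; 2000/1200 ≈ 1.67.

≈ 1.67×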